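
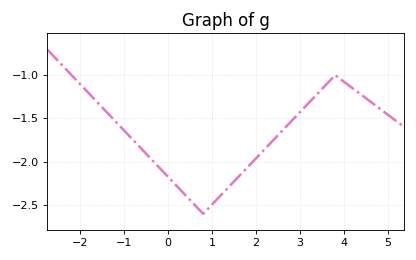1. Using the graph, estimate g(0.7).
-2.55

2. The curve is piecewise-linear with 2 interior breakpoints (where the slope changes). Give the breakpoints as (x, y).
(0.8, -2.6); (3.8, -1)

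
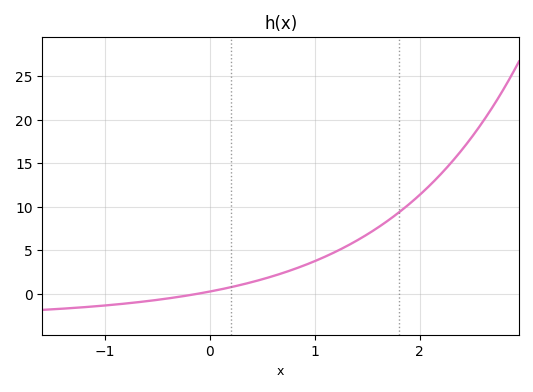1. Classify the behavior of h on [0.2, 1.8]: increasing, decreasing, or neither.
increasing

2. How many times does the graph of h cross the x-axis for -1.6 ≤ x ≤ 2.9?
1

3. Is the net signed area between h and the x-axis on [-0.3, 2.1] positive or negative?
positive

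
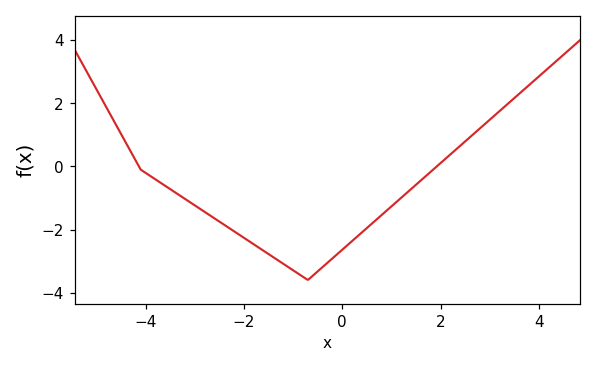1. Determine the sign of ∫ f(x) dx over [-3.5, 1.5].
negative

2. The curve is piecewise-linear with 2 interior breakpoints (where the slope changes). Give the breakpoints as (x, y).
(-4.1, -0.1); (-0.7, -3.6)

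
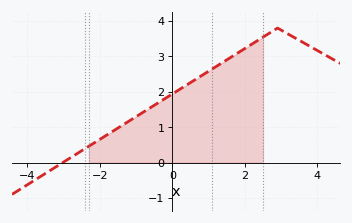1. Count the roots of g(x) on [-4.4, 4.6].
1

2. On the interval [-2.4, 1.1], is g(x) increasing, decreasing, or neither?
increasing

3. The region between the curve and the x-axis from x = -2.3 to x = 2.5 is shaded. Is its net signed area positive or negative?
positive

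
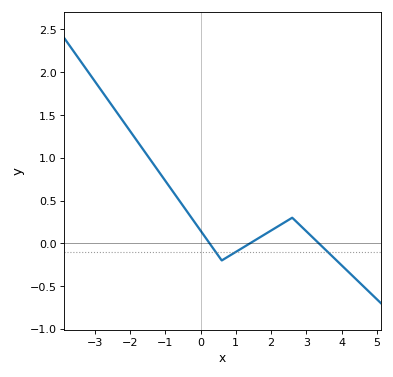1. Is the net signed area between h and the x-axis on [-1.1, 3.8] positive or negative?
positive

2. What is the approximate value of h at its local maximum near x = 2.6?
0.3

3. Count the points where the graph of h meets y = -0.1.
3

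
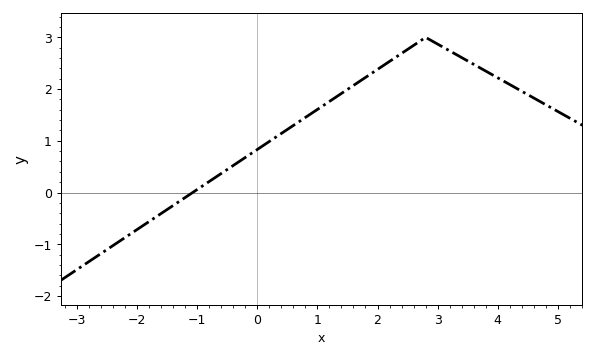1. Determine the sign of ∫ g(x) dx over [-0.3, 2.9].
positive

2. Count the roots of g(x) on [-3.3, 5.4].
1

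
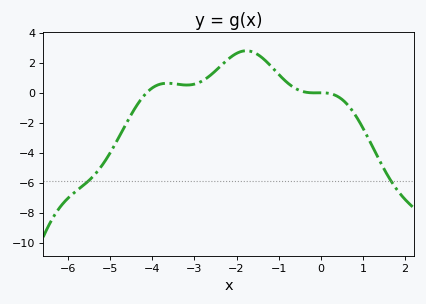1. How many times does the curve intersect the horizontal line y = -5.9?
2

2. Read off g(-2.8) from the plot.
0.8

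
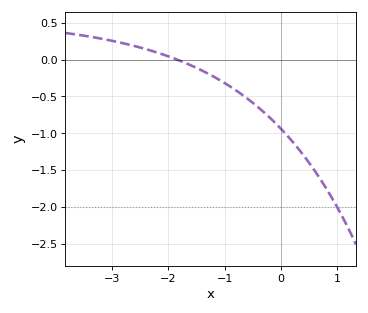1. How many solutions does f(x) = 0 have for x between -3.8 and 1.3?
1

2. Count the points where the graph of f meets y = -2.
1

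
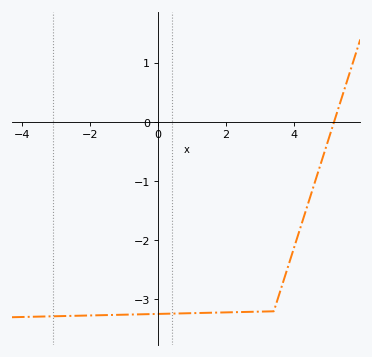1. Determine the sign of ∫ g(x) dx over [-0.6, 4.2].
negative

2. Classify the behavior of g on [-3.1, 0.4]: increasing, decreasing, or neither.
increasing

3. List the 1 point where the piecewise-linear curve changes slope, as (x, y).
(3.4, -3.2)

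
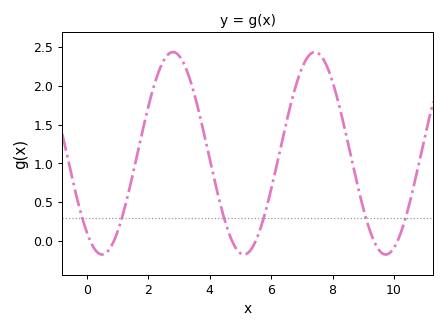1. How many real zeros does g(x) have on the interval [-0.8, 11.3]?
6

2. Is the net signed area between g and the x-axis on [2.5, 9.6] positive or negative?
positive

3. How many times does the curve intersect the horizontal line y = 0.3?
6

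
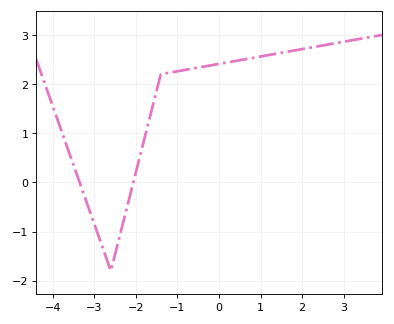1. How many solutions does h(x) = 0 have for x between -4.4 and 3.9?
2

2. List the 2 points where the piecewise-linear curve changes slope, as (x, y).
(-2.6, -1.8); (-1.4, 2.2)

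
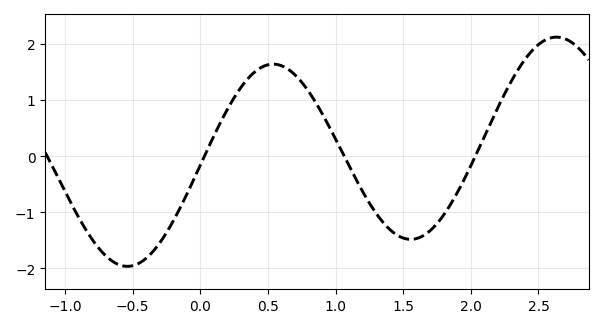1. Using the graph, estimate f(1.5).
-1.5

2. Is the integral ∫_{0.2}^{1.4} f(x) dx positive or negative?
positive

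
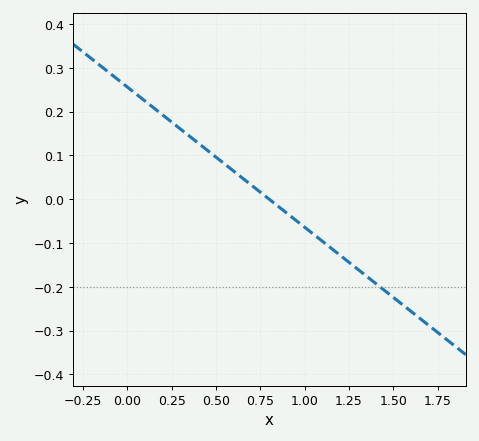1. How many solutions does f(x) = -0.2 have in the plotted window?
1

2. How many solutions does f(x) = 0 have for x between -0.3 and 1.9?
1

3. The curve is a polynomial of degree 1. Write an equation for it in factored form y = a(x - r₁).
y = -0.32(x - 0.8)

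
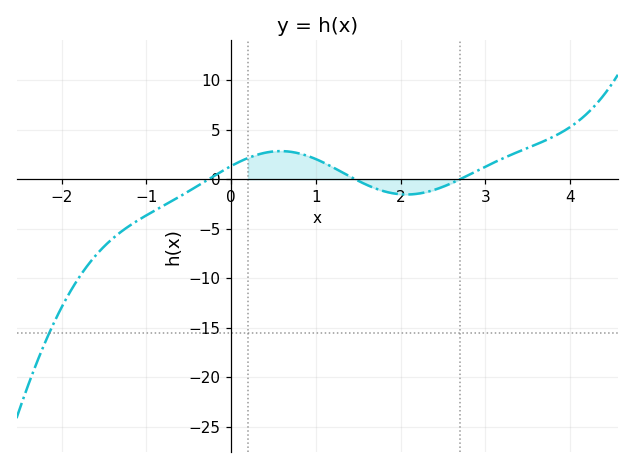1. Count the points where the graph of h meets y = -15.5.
1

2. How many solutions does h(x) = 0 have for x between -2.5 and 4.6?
3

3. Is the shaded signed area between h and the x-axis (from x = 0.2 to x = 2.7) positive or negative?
positive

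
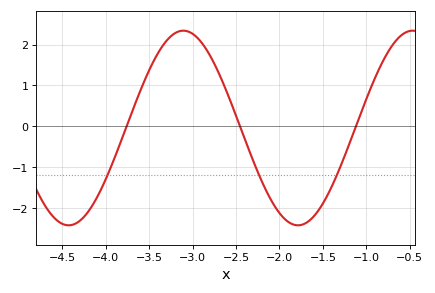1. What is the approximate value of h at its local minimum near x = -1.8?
-2.42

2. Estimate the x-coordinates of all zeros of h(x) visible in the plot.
-3.76, -2.45, -1.12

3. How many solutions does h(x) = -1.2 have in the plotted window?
3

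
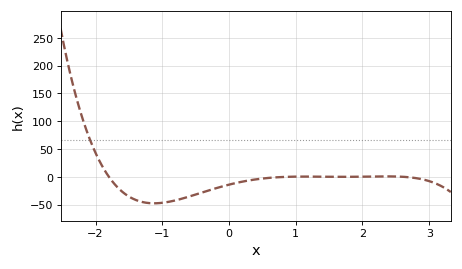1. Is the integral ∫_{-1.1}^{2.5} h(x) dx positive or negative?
negative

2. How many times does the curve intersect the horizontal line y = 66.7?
1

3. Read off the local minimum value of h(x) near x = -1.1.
-50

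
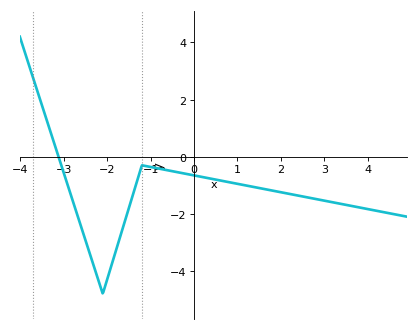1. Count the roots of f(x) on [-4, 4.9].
1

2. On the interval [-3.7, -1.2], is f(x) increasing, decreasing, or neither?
neither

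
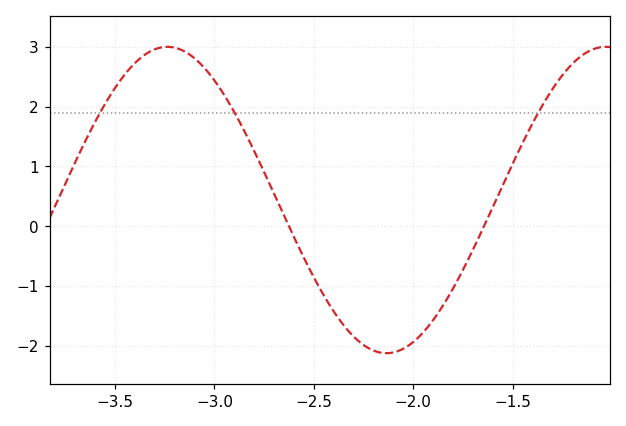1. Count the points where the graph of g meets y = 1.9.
3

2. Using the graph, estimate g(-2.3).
-1.84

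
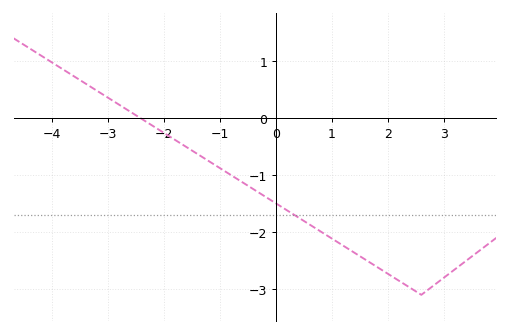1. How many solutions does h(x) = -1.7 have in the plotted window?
1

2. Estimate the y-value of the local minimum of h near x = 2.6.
-3.1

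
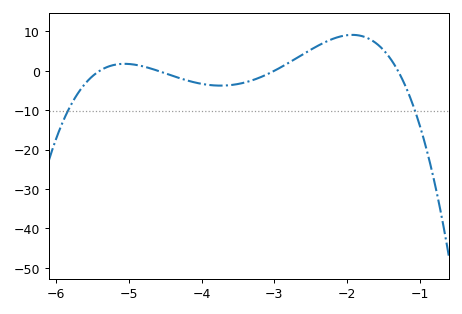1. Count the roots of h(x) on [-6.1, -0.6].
4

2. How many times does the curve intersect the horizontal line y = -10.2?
2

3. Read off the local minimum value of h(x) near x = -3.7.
-4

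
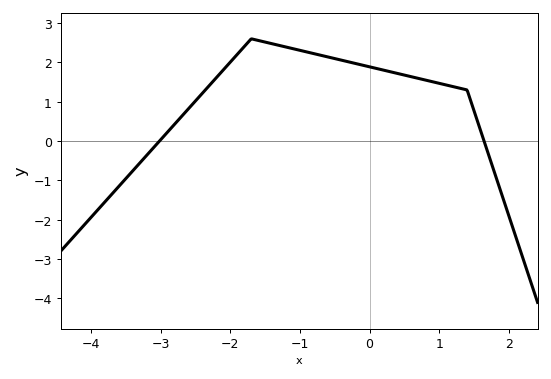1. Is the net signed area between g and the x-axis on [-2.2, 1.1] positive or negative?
positive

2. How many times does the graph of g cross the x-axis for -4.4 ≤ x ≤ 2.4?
2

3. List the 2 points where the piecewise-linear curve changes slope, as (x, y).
(-1.7, 2.6); (1.4, 1.3)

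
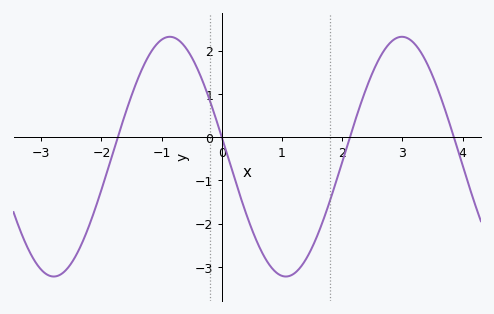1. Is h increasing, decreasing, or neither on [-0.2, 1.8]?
neither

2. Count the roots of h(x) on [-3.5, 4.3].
4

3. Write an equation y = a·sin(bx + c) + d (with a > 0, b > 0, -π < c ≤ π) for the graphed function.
y = 2.77sin(1.6x + 3) - 0.45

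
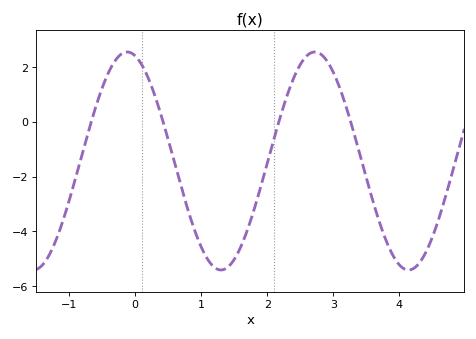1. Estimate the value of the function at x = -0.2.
2.4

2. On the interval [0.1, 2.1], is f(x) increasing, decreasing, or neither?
neither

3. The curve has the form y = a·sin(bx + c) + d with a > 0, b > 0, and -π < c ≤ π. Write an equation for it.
y = 3.98sin(2.2x + 1.8) - 1.43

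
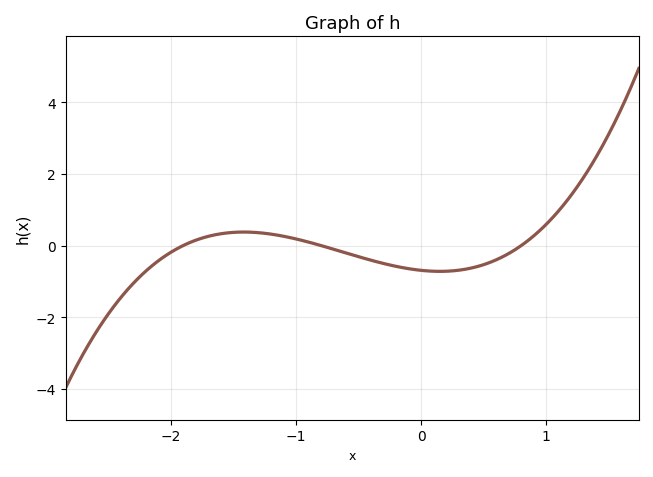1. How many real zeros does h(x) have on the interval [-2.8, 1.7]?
3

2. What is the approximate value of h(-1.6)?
0.4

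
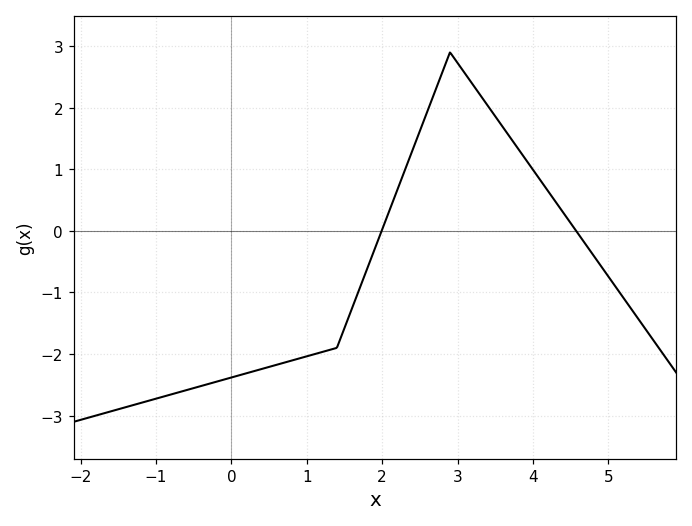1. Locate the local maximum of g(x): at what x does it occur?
2.8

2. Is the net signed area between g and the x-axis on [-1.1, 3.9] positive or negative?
negative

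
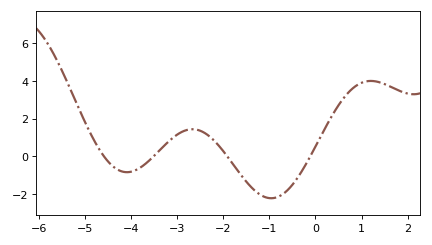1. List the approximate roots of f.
-4.6, -3.6, -2, -0.2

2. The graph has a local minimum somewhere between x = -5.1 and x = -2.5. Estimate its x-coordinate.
-4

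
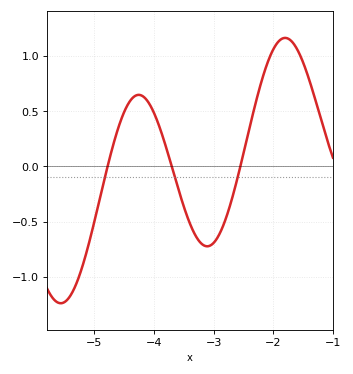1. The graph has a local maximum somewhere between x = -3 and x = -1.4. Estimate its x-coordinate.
-1.8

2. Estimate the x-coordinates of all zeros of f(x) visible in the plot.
-4.78, -3.7, -2.55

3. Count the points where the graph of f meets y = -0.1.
3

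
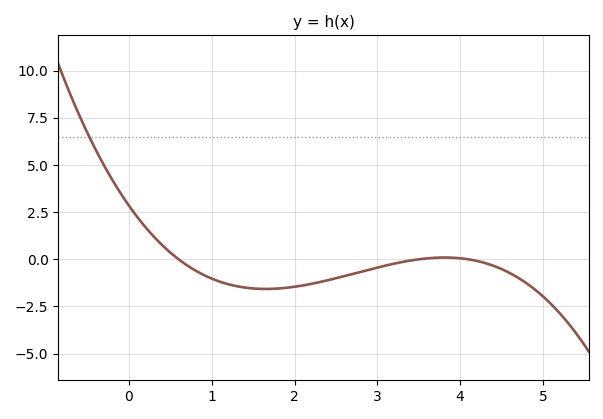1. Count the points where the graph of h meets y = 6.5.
1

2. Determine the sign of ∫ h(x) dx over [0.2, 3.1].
negative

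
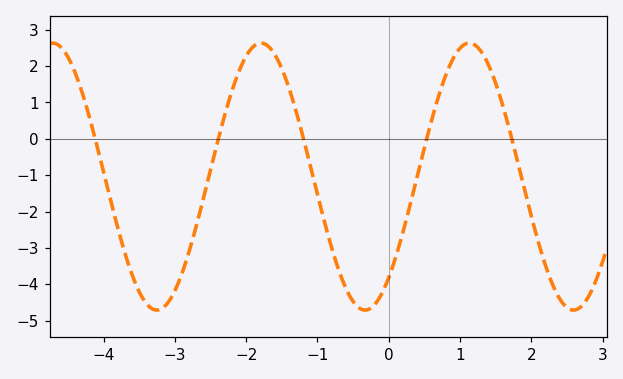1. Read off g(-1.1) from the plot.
-0.7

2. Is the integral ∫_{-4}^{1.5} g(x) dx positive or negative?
negative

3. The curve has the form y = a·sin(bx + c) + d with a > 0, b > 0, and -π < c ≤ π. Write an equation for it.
y = 3.67sin(2.1x - 0.86) - 1.04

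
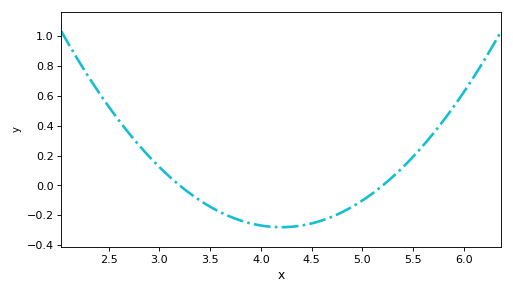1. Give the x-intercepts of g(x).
3.2, 5.2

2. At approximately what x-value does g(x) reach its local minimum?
4.2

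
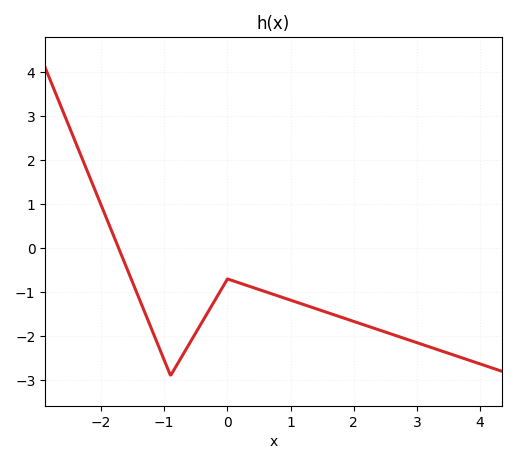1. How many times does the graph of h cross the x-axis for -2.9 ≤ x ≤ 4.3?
1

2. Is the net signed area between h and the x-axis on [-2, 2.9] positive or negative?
negative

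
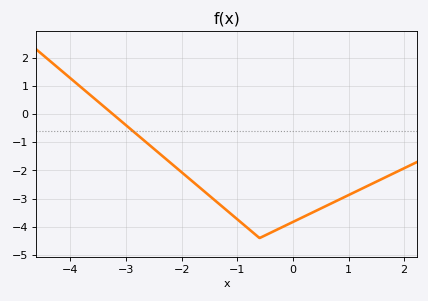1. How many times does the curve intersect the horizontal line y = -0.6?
1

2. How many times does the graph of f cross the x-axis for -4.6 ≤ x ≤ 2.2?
1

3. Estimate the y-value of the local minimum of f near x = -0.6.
-4.4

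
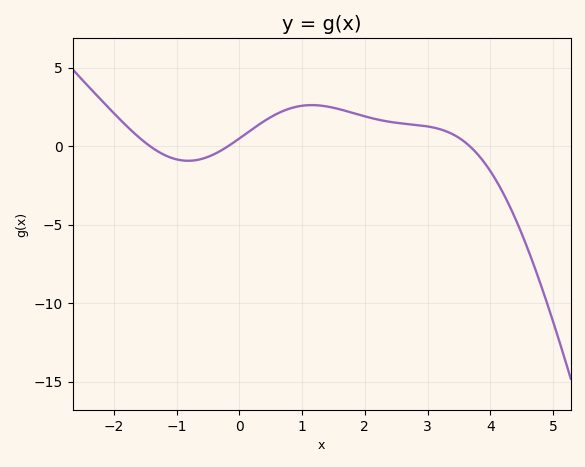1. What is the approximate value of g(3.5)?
0.53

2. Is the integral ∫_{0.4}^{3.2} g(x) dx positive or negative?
positive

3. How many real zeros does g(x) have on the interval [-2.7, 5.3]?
3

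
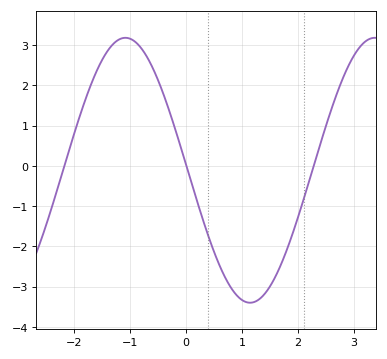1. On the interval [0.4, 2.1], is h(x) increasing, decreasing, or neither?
neither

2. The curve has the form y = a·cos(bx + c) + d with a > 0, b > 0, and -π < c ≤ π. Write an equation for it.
y = 3.29cos(1.41x + 1.53) - 0.11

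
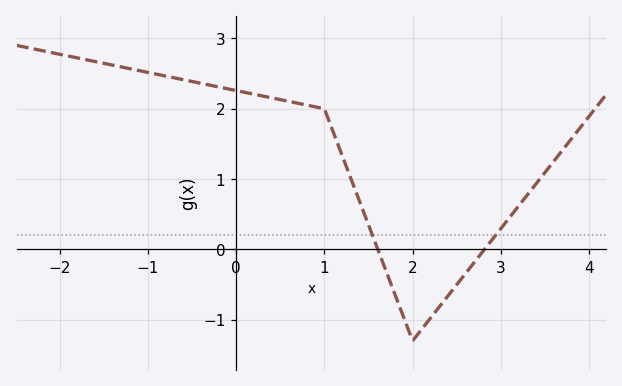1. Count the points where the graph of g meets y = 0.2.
2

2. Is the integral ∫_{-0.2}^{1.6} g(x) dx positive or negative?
positive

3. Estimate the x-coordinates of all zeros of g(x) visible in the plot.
1.61, 2.81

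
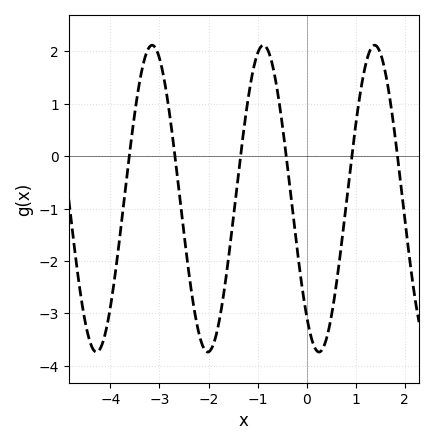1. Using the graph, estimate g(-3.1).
2.1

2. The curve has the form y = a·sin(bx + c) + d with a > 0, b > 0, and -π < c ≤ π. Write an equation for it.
y = 2.93sin(2.8x - 2.3) - 0.81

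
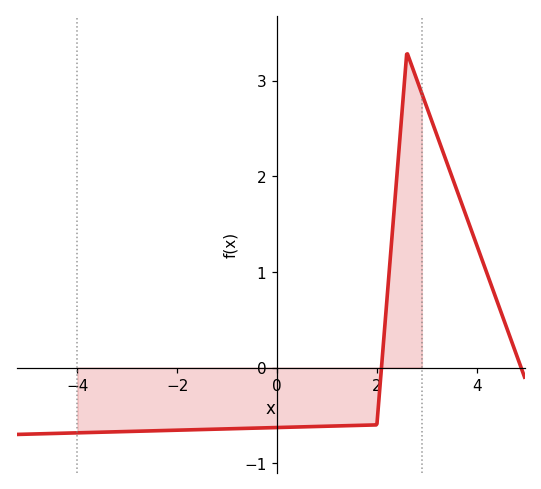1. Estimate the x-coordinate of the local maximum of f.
2.6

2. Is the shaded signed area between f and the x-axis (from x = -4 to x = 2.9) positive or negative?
negative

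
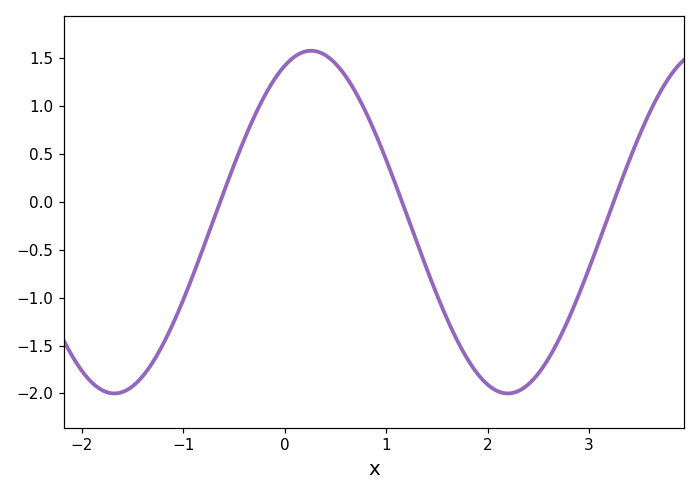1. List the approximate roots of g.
-0.638, 1.16, 3.24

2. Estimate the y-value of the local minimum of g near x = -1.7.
-2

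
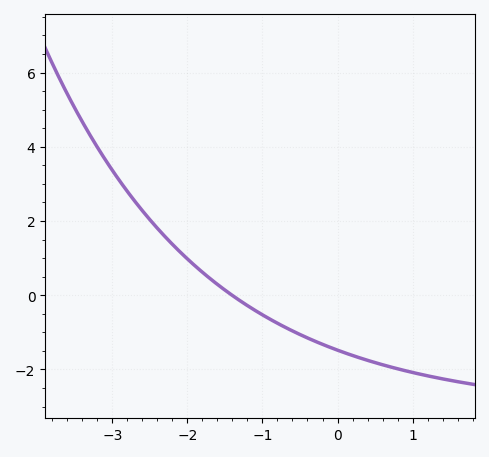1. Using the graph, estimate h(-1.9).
0.796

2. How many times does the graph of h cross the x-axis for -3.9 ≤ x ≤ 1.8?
1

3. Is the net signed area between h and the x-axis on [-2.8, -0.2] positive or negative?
positive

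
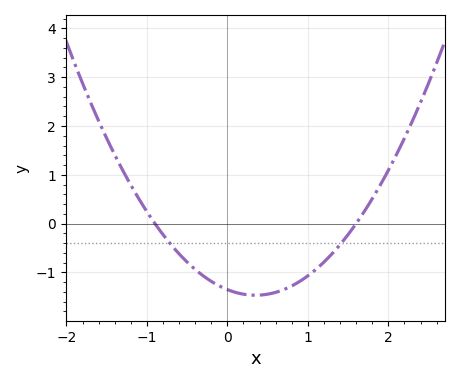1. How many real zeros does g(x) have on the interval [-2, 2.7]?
2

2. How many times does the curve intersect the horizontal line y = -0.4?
2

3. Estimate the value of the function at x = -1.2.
0.79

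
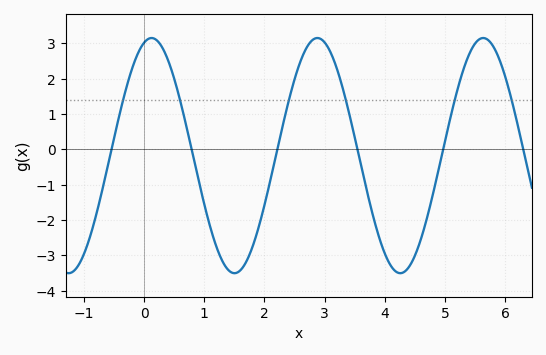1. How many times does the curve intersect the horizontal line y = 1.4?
6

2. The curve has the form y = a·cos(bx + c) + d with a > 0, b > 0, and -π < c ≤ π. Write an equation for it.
y = 3.33cos(2.3x - 0.28) - 0.18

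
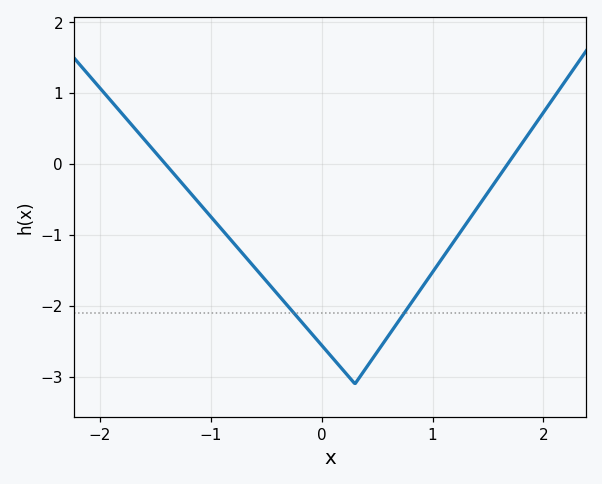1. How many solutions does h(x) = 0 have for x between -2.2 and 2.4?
2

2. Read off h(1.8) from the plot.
0.277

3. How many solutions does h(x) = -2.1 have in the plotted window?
2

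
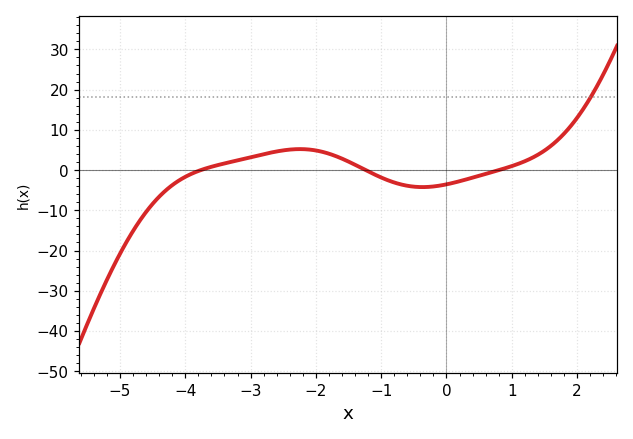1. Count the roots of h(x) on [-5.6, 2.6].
3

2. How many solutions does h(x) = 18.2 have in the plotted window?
1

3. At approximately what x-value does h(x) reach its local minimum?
-0.368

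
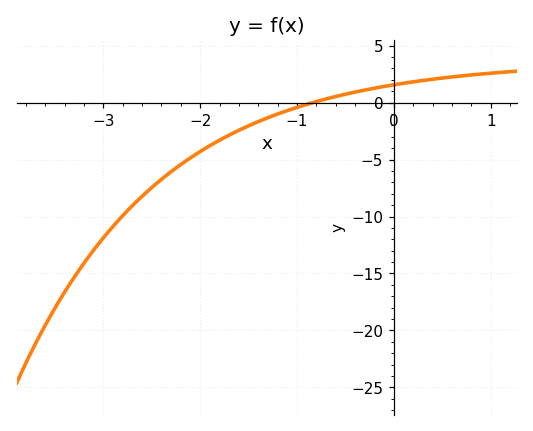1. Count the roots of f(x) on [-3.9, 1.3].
1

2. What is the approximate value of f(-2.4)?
-6.5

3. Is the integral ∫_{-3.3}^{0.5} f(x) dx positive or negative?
negative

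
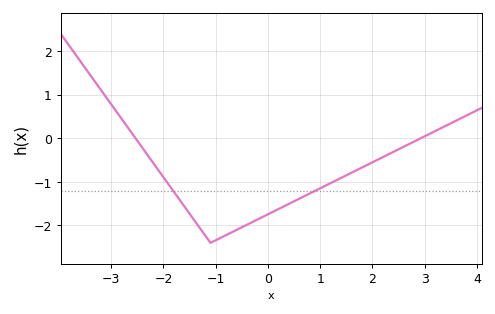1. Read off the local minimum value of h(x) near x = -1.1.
-2.4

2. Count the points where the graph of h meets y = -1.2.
2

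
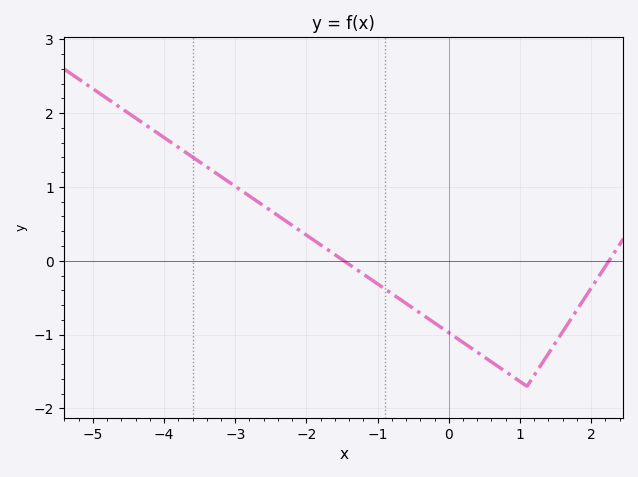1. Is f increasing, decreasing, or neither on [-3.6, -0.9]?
decreasing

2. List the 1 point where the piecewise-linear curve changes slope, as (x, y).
(1.1, -1.7)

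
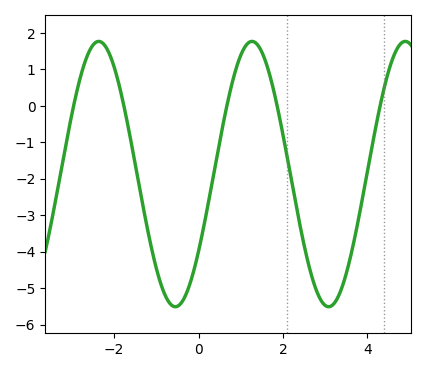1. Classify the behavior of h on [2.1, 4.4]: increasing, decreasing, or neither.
neither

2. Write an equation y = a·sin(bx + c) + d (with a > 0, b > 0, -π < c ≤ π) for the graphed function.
y = 3.64sin(1.73x - 0.62) - 1.87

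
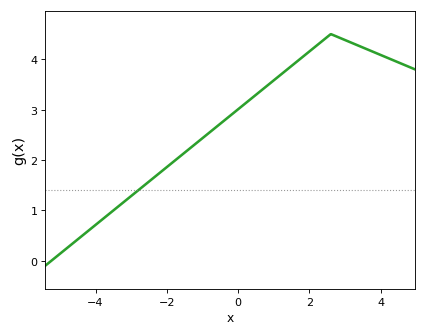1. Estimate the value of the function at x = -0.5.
2.7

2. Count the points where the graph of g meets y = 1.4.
1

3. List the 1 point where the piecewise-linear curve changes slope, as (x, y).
(2.6, 4.5)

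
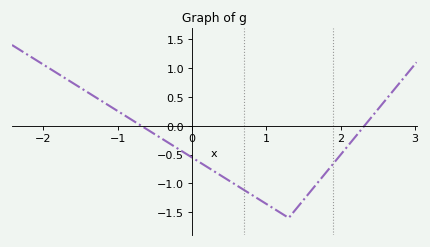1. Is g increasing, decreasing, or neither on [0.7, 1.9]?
neither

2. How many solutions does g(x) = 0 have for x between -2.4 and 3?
2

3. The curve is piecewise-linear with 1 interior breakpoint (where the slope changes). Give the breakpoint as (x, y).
(1.3, -1.6)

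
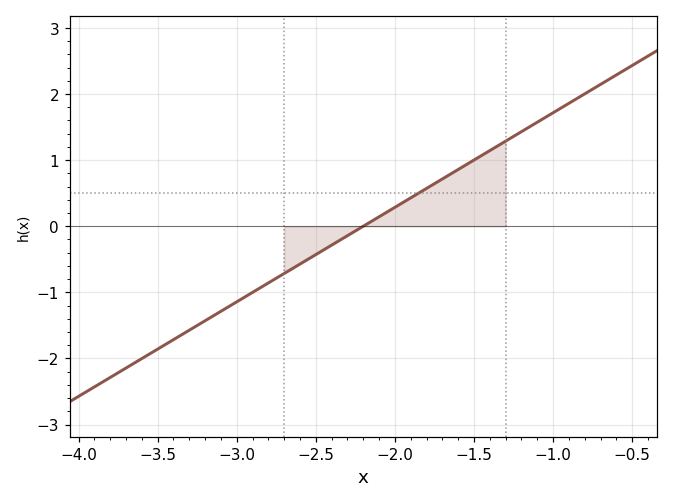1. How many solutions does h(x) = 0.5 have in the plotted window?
1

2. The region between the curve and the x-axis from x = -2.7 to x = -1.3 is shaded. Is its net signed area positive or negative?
positive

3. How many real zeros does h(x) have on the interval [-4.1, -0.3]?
1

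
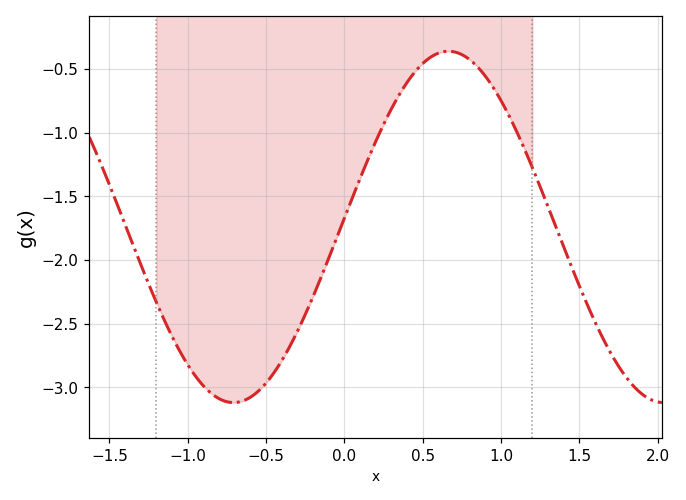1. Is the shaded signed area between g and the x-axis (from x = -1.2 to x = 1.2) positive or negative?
negative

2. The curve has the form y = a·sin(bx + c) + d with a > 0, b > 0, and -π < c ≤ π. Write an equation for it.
y = 1.38sin(2.29x + 0.05) - 1.74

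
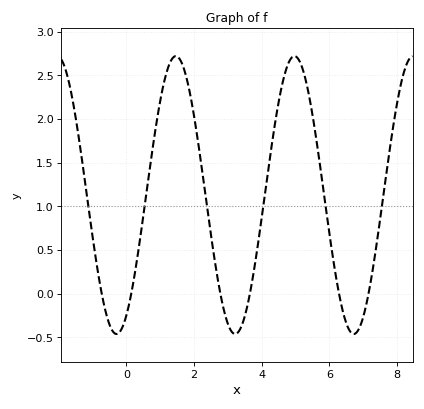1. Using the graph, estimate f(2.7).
0.15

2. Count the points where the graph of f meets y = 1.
6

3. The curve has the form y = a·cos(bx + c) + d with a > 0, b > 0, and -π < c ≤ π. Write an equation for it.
y = 1.59cos(1.8x - 2.6) + 1.13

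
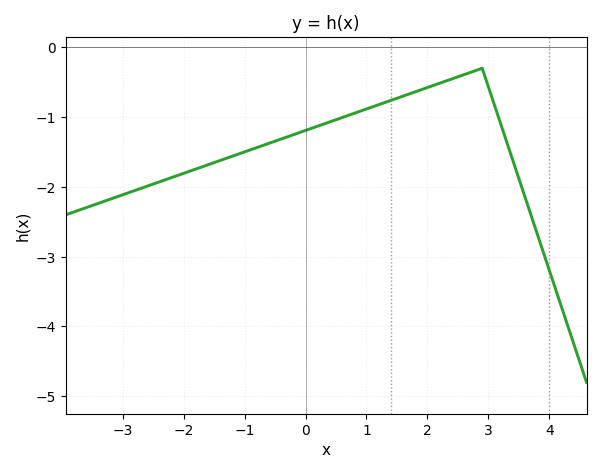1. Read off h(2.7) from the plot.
-0.361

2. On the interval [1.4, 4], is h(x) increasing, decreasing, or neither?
neither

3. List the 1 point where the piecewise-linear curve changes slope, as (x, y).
(2.9, -0.3)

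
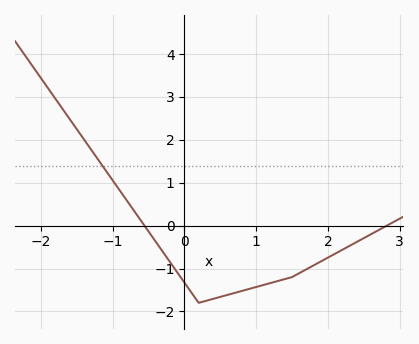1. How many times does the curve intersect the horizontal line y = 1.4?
1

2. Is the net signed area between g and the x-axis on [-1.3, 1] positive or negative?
negative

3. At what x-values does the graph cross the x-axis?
-0.555, 2.82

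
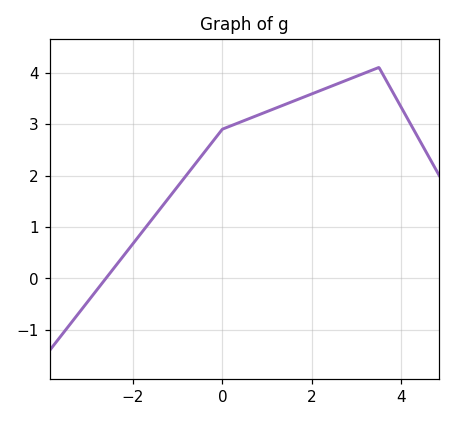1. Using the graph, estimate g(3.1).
3.96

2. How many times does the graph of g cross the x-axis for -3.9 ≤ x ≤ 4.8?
1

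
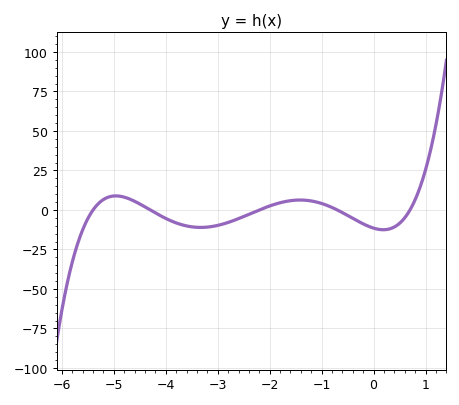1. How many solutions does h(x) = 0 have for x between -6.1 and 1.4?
5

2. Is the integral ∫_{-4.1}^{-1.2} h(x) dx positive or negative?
negative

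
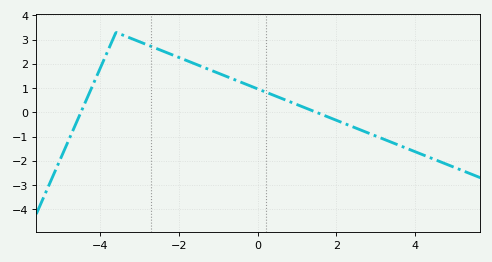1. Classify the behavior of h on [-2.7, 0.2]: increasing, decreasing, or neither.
decreasing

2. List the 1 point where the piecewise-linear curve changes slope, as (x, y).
(-3.6, 3.3)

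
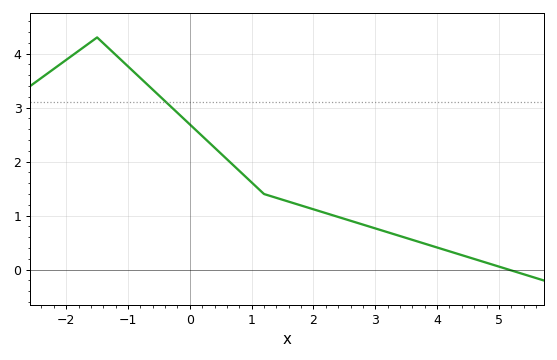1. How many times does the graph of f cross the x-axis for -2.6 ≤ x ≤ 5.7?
1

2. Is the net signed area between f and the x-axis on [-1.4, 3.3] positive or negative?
positive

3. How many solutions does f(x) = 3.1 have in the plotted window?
1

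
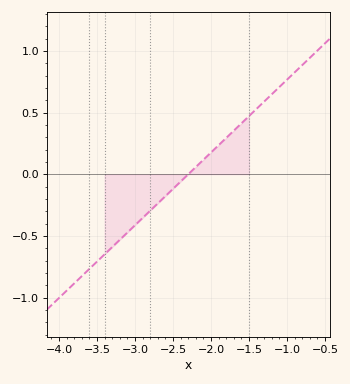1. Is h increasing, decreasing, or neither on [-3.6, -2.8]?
increasing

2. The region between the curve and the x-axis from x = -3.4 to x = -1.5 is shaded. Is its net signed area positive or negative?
negative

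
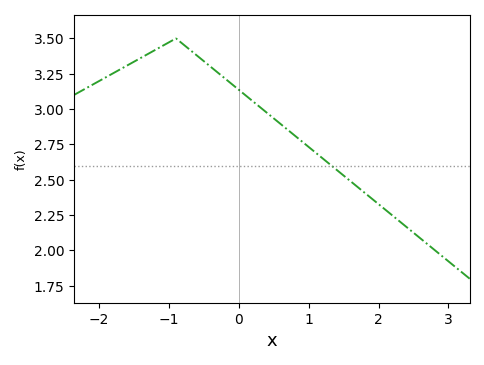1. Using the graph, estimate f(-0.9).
3.5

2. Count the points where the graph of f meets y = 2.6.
1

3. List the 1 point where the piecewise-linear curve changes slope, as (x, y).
(-0.9, 3.5)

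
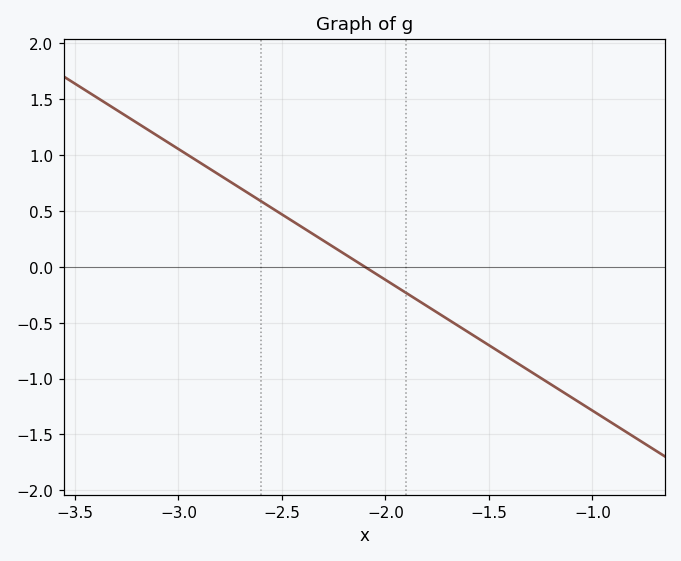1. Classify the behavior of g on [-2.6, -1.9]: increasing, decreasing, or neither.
decreasing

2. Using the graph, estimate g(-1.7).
-0.468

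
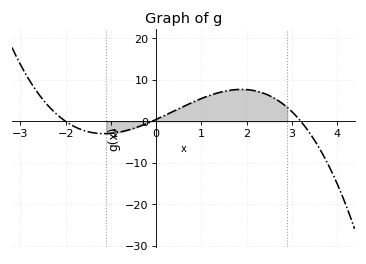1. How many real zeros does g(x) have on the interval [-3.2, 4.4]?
3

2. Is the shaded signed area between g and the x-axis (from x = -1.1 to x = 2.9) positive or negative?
positive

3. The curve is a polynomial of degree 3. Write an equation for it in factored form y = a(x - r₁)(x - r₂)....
y = -0.76(x + 2)(x + 0.1)(x - 3.2)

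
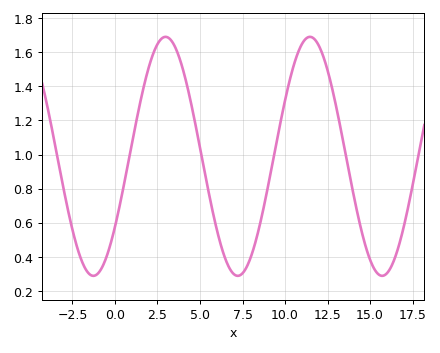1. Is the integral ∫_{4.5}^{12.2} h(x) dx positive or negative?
positive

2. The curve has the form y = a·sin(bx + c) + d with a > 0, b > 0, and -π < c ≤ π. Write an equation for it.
y = 0.7sin(0.74x - 0.63) + 0.99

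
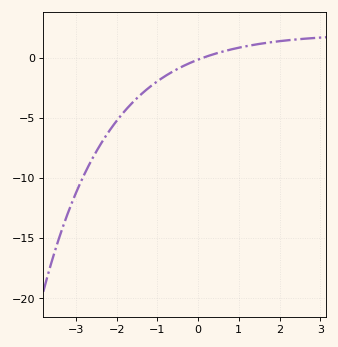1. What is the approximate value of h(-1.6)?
-3.69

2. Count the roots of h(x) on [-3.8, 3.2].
1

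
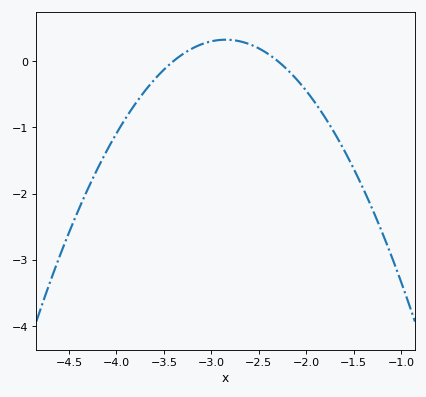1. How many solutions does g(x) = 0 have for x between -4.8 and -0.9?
2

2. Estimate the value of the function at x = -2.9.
0.3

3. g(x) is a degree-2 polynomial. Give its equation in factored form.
y = -1.07(x + 3.4)(x + 2.3)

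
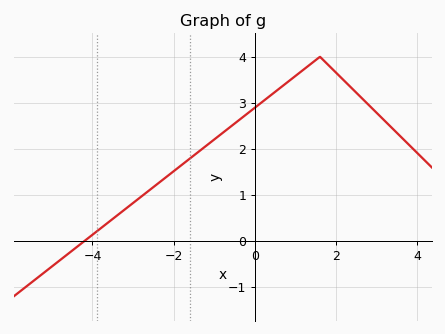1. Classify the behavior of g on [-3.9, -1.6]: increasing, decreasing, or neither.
increasing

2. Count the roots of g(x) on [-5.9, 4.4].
1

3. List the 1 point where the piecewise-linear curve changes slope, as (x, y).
(1.6, 4)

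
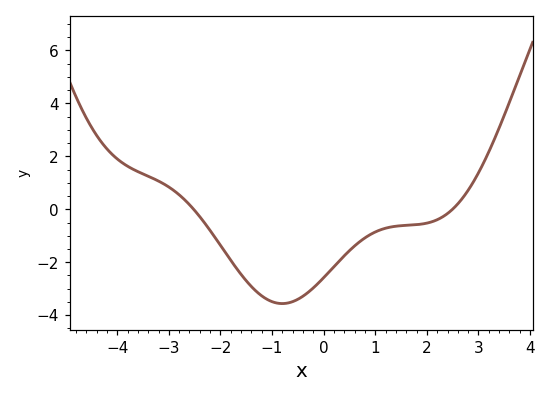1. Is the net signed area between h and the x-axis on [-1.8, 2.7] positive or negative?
negative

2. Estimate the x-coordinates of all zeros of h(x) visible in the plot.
-2.6, 2.4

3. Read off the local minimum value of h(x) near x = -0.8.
-3.6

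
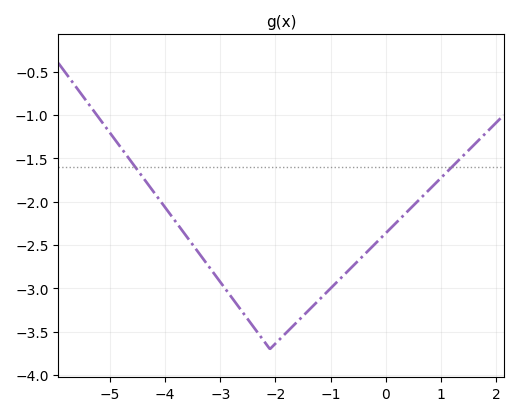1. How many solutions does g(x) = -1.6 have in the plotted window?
2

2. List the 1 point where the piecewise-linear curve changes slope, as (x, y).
(-2.1, -3.7)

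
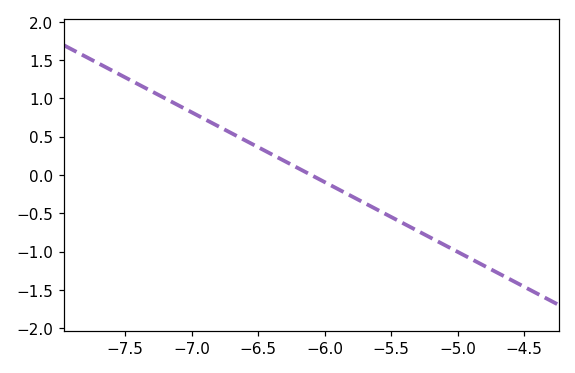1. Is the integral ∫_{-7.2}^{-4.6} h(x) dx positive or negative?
negative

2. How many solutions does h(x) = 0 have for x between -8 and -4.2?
1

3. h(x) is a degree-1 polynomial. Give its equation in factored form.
y = -0.91(x + 6.1)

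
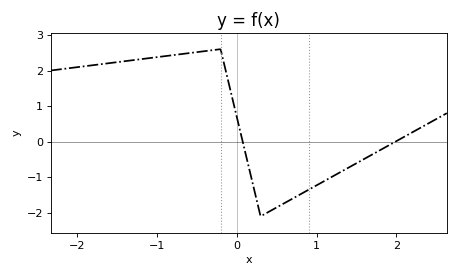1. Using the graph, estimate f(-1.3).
2.3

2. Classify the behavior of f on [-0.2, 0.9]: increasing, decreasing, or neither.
neither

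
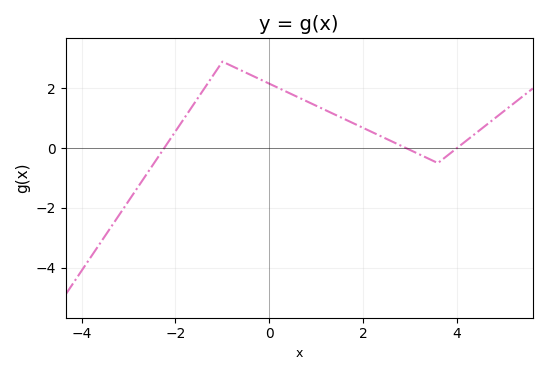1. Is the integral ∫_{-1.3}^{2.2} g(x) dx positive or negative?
positive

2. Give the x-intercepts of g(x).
-2.24, 2.92, 4.01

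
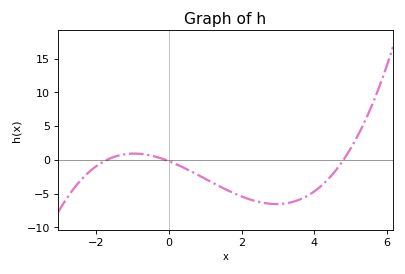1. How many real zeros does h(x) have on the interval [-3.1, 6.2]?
3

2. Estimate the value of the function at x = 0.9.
-2.54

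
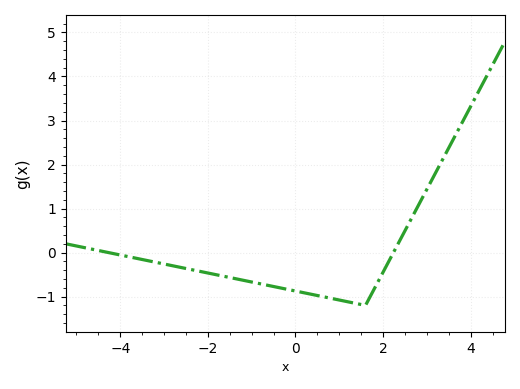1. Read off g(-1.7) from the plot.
-0.525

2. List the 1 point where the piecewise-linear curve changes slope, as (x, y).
(1.6, -1.2)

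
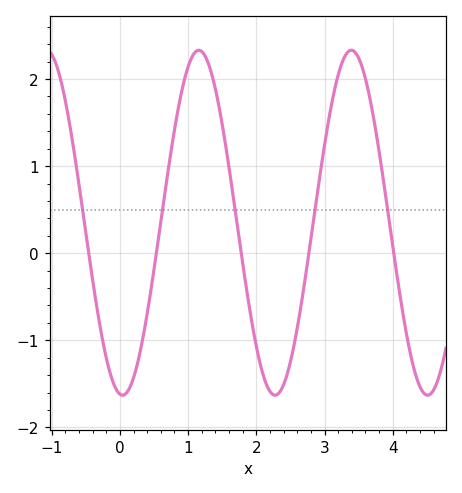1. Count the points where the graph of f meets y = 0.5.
5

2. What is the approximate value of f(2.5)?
-1.2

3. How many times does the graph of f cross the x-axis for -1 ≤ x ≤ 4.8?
5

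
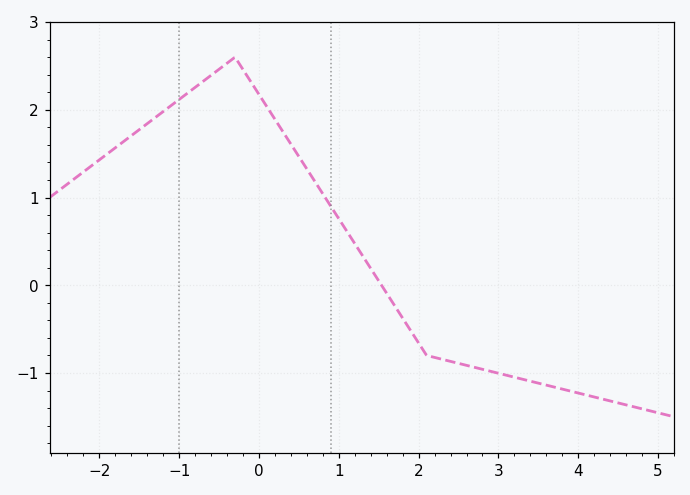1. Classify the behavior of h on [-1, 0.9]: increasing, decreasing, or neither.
neither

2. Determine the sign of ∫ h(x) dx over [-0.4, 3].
positive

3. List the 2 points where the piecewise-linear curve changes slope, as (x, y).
(-0.3, 2.6); (2.1, -0.8)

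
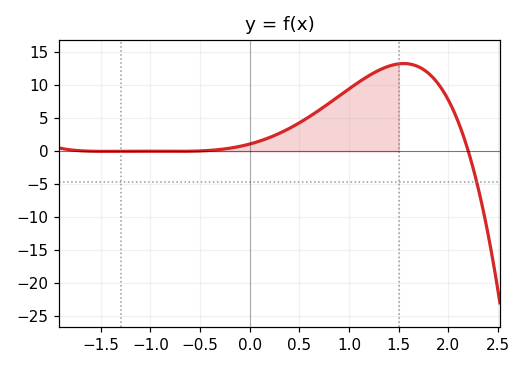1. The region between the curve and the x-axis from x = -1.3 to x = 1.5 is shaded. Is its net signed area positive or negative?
positive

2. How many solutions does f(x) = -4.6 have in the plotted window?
1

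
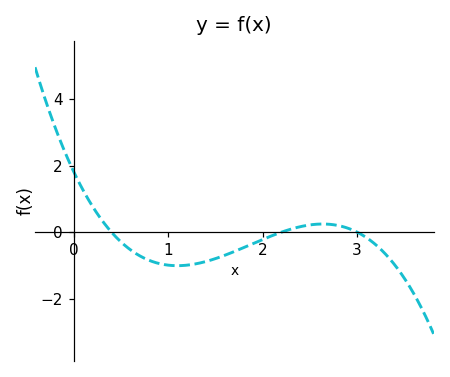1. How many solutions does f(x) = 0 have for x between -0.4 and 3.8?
3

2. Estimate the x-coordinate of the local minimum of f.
1.1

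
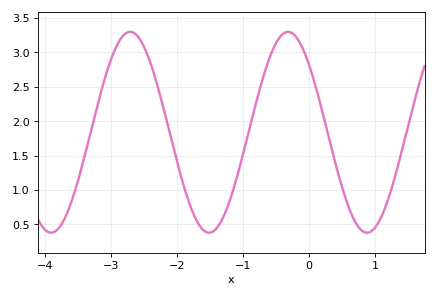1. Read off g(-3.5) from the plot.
1.12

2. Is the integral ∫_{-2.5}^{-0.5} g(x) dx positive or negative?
positive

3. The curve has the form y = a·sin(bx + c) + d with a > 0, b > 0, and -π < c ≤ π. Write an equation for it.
y = 1.46sin(2.63x + 2.41) + 1.84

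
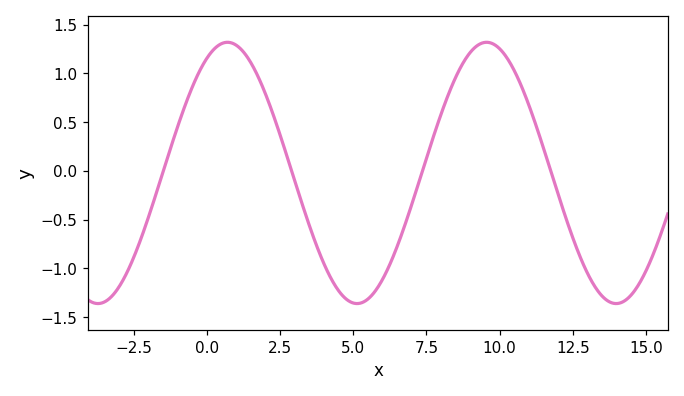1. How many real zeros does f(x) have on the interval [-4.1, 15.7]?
4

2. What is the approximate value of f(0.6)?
1.32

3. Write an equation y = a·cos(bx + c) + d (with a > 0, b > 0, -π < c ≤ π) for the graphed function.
y = 1.34cos(0.71x - 0.5) - 0.02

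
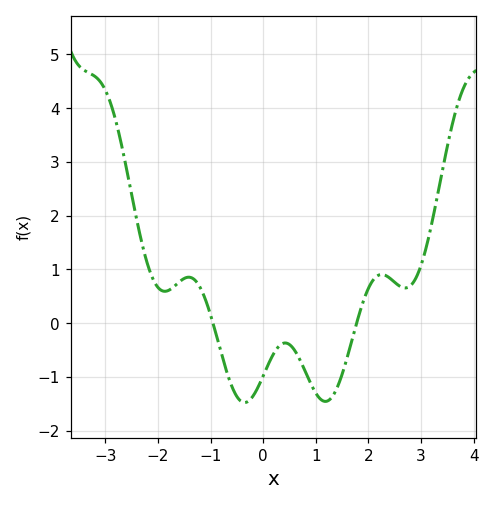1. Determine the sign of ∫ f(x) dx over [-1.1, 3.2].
negative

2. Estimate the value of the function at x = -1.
0.2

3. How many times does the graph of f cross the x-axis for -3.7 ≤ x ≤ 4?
2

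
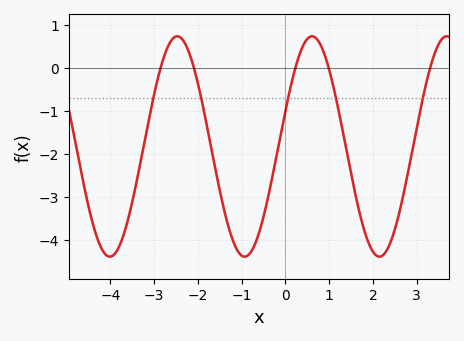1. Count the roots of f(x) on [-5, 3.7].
5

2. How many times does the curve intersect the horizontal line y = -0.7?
5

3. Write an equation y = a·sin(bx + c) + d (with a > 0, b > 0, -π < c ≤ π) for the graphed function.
y = 2.56sin(2.04x + 0.332) - 1.83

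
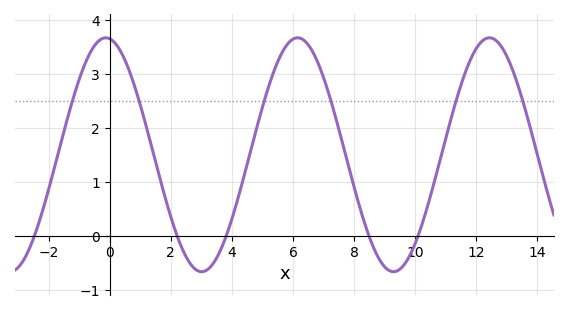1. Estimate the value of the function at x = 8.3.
0.3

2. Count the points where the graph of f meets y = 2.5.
6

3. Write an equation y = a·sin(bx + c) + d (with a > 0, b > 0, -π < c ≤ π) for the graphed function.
y = 2.17sin(1x + 1.7) + 1.5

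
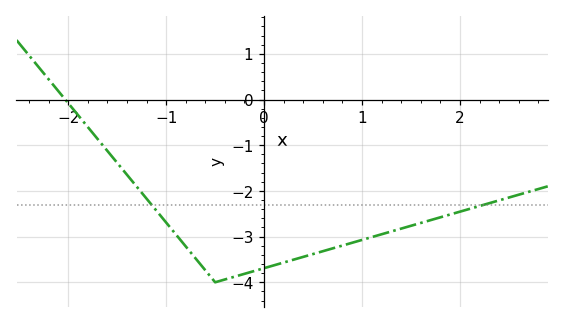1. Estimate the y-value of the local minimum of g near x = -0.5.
-4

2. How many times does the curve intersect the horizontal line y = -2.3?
2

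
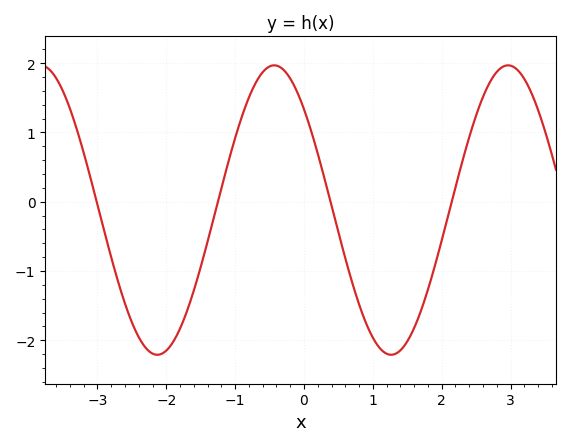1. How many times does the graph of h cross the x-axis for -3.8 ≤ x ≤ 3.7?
4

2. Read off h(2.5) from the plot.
1.2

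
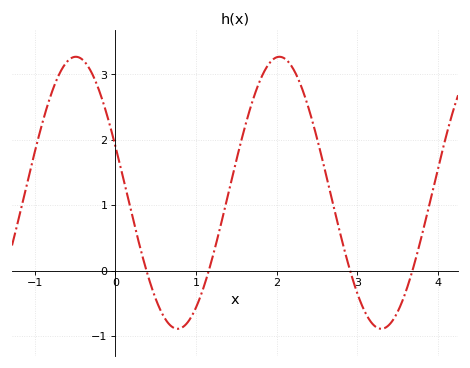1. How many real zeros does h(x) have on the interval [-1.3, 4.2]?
4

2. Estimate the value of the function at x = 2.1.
3.2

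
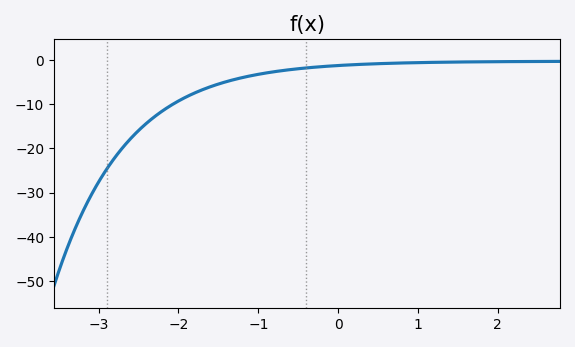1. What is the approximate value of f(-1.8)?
-7.45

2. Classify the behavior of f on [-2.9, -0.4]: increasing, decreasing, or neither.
increasing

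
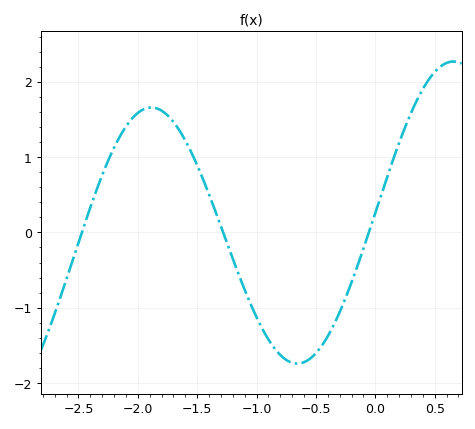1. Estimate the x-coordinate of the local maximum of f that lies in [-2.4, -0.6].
-1.9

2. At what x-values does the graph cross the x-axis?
-2.45, -1.3, -0.05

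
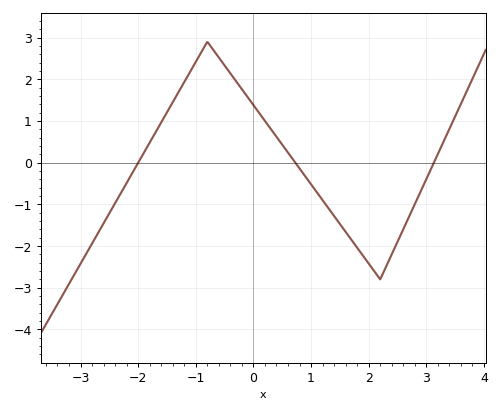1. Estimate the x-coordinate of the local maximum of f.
-0.8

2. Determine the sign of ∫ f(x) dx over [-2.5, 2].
positive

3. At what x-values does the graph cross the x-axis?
-2, 0.726, 3.13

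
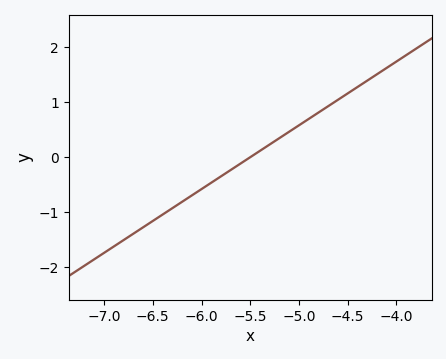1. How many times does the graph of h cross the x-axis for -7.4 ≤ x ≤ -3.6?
1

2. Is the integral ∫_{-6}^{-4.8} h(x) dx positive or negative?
positive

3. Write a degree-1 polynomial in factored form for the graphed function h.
y = 1.16(x + 5.5)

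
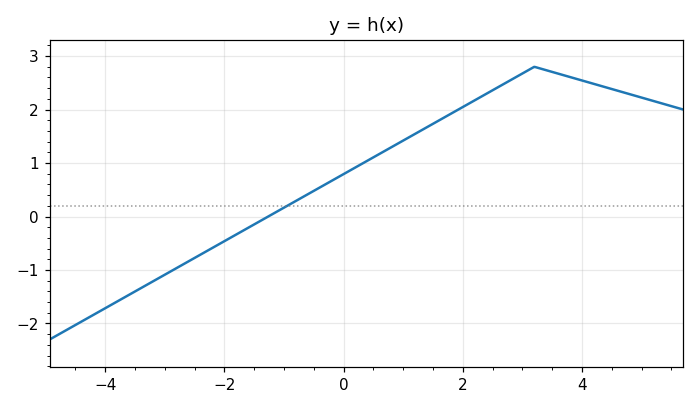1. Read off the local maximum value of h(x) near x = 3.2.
2.8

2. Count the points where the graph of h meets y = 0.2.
1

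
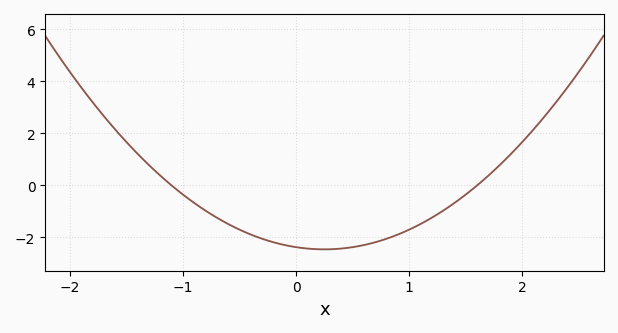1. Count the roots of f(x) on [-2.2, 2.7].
2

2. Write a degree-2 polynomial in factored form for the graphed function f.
y = 1.35(x + 1.1)(x - 1.6)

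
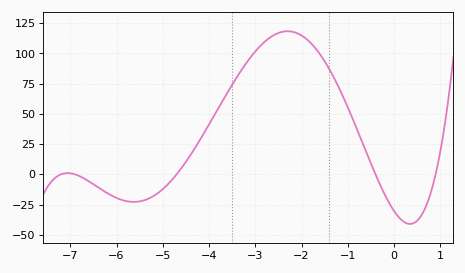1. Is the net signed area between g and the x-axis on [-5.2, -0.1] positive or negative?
positive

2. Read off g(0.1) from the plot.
-36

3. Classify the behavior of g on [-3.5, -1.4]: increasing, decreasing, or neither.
neither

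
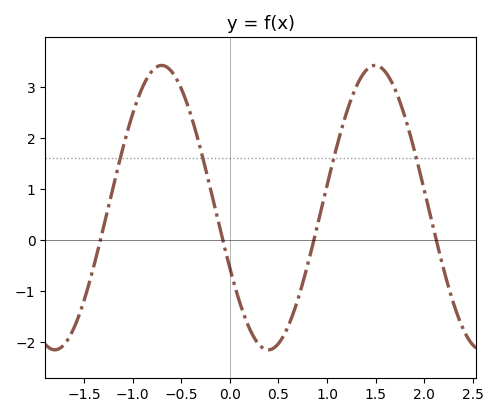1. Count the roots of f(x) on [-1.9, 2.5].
4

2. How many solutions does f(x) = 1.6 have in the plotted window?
4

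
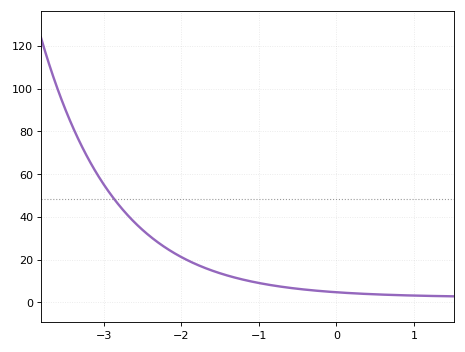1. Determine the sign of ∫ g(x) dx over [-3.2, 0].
positive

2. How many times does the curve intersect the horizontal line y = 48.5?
1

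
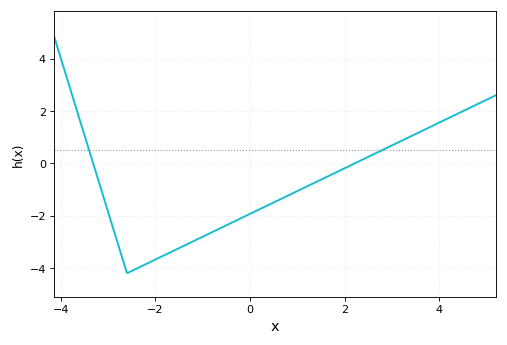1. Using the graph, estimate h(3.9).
1.47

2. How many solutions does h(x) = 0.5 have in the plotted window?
2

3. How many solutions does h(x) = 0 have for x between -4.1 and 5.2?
2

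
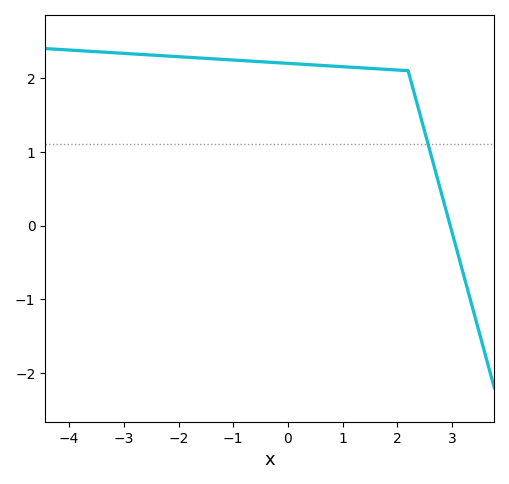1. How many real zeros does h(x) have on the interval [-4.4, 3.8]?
1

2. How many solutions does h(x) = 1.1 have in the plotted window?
1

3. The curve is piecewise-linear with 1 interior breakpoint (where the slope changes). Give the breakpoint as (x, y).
(2.2, 2.1)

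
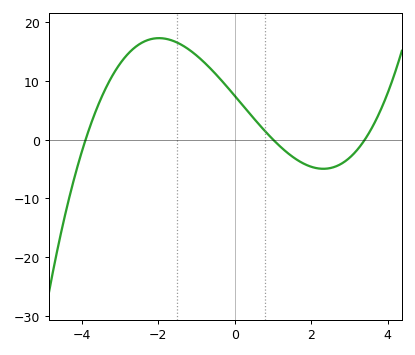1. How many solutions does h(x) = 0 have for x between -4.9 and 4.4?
3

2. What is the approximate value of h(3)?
-3.09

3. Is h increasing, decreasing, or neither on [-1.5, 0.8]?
decreasing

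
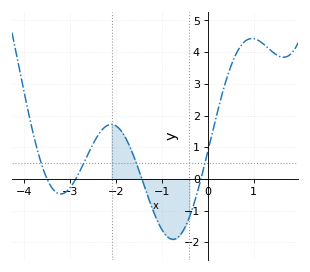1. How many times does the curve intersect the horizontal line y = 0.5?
4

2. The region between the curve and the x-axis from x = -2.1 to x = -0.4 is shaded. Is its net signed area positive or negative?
negative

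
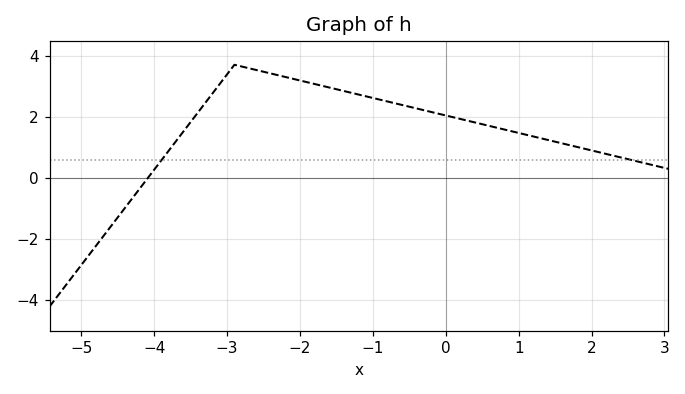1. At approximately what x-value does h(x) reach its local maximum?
-2.9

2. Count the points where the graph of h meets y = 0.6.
2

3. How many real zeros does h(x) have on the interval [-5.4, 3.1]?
1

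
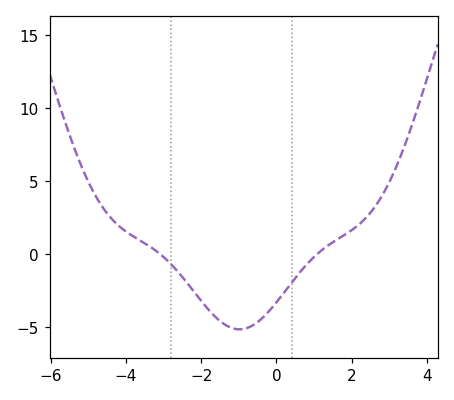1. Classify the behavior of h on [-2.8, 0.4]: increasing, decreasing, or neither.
neither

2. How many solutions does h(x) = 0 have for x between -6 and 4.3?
2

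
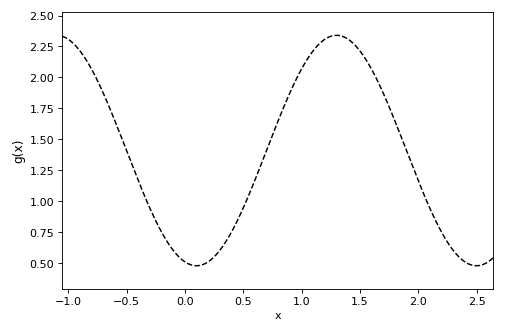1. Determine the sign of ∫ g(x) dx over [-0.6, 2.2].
positive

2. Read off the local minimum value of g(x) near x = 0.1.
0.5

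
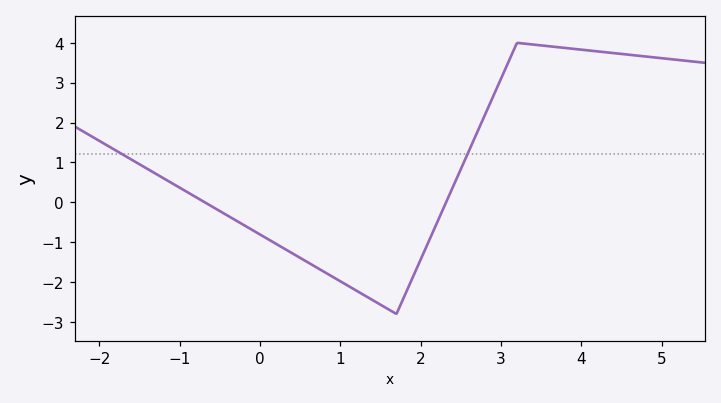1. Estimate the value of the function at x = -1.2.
0.6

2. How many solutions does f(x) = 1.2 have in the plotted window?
2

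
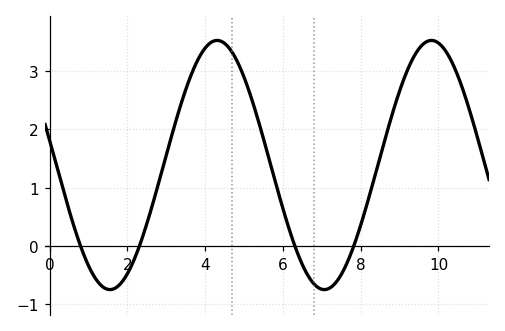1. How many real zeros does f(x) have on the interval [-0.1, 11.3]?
4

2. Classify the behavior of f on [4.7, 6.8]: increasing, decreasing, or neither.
decreasing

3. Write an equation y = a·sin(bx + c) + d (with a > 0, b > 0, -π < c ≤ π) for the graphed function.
y = 2.14sin(1.1x + 2.9) + 1.39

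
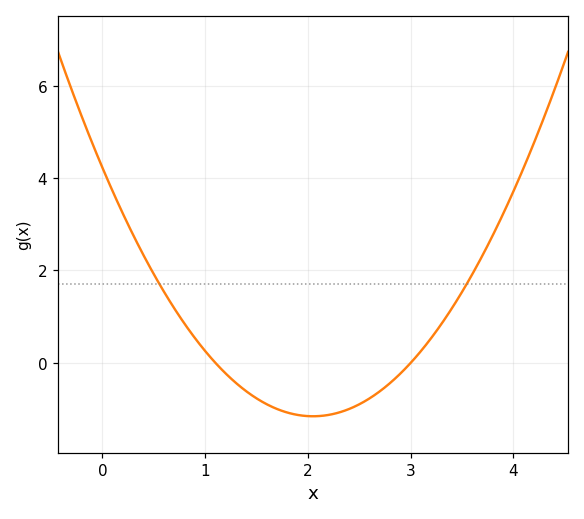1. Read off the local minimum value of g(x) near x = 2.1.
-1.16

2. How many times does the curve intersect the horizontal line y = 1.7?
2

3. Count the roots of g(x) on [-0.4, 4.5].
2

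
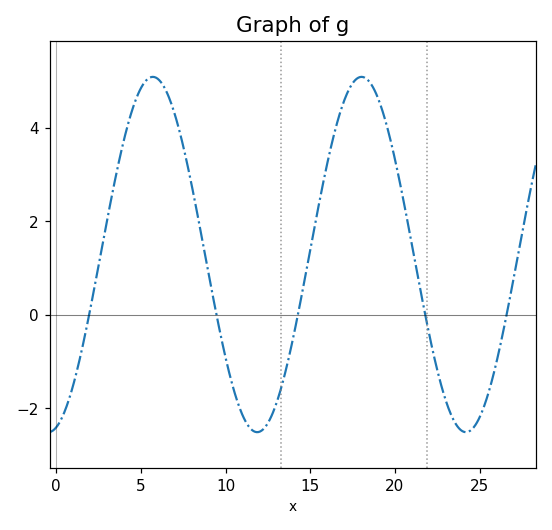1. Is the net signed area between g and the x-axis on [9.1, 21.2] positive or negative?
positive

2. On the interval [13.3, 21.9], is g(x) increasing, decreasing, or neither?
neither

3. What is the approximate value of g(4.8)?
4.6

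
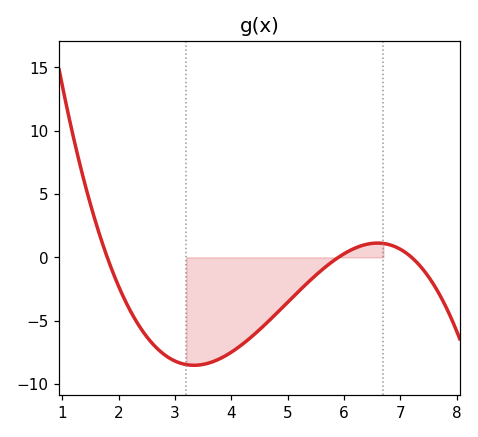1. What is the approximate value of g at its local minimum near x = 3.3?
-8.52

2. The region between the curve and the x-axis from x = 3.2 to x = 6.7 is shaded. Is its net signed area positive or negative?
negative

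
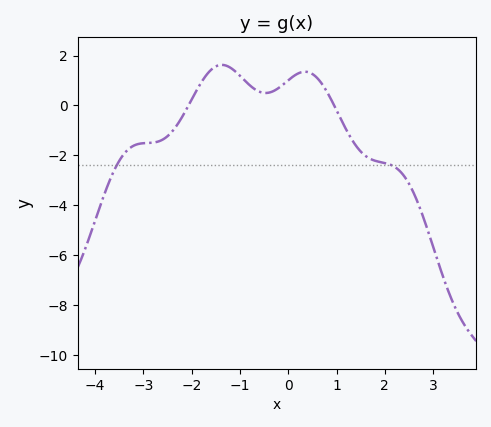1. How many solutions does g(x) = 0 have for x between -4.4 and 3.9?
2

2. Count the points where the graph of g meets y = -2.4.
2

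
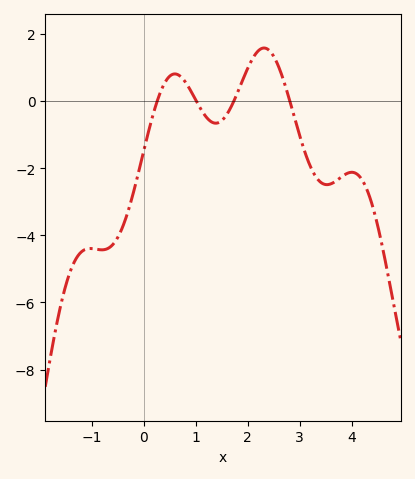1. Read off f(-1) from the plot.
-4.4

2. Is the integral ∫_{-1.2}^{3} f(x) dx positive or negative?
negative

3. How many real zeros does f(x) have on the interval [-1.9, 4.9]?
4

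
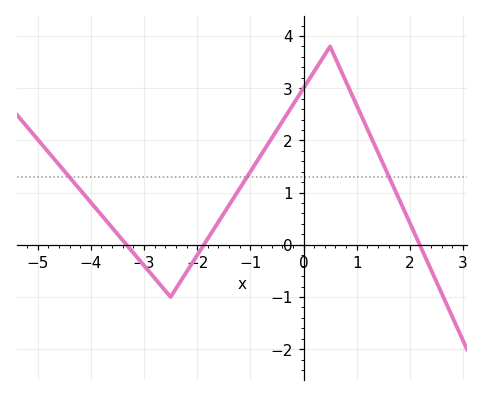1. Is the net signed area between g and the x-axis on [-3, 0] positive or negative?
positive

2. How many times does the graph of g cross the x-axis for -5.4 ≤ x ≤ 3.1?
3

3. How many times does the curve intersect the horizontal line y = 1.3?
3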